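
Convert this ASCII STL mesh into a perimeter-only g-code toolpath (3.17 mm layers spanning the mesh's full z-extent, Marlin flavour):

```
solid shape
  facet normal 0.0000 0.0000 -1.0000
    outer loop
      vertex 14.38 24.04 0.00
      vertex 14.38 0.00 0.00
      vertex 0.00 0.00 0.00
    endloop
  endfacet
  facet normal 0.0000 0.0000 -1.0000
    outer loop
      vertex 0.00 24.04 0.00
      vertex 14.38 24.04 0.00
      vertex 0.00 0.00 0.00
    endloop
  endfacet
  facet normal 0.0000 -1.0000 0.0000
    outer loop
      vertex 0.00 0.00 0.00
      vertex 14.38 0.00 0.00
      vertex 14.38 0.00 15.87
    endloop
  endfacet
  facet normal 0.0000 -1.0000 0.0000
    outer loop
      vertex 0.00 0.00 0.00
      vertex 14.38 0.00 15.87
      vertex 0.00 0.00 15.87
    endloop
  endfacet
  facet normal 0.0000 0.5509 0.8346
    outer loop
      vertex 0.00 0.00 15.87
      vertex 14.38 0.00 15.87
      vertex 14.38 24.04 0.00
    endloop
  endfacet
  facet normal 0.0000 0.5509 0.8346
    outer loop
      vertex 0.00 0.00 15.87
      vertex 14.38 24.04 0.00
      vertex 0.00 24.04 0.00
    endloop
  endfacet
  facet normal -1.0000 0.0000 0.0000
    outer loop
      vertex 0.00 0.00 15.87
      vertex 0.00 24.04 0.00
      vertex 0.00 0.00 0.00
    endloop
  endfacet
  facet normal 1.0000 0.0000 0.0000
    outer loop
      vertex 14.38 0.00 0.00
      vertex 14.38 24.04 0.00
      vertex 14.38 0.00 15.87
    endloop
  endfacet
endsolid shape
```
; perimeter-only toolpath
G21 ; units = mm
G90 ; absolute positioning
G28 ; home
; layer 1
G0 Z3.17
G0 X0.00 Y0.00
G1 X14.38 Y0.00
G1 X14.38 Y19.23
G1 X0.00 Y19.23
G1 X0.00 Y0.00
; layer 2
G0 Z6.35
G0 X0.00 Y0.00
G1 X14.38 Y0.00
G1 X14.38 Y14.42
G1 X0.00 Y14.42
G1 X0.00 Y0.00
; layer 3
G0 Z9.52
G0 X0.00 Y0.00
G1 X14.38 Y0.00
G1 X14.38 Y9.62
G1 X0.00 Y9.62
G1 X0.00 Y0.00
; layer 4
G0 Z12.70
G0 X0.00 Y0.00
G1 X14.38 Y0.00
G1 X14.38 Y4.81
G1 X0.00 Y4.81
G1 X0.00 Y0.00
M2 ; end

The solid is a wedge (ramp): 14.4 × 24 mm base, rising to 15.9 mm along the y=0 edge and sloping linearly to z=0 at y=24. Slicing at Δz = 3.17 mm — 5 equal slices spanning the solid's height, so layer i sits at z = i·h/5 — gives 4 non-empty perimeters. Each is a 4-segment closed polygon; G0 lifts to the layer z and rapids to the start vertex, then G1 traces the edges. The cross-section shrinks linearly with z (the slice at the apex is degenerate and omitted).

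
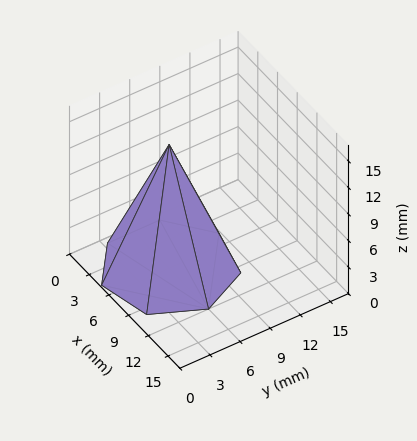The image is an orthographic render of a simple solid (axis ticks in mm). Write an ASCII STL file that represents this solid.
Reading the render: the shape is a regular 7-sided pyramid, base circumscribed radius ≈ 6 mm, apex at z ≈ 14 mm (dimensions read to the nearest mm from the axis ticks). For the STL, each face is triangulated and given an outward normal.

solid part
  facet normal 0.0000 0.0000 -1.0000
    outer loop
      vertex 4.66 11.85 0.00
      vertex 9.74 10.69 0.00
      vertex 12.00 6.00 0.00
    endloop
  endfacet
  facet normal 0.0000 0.0000 -1.0000
    outer loop
      vertex 0.59 8.60 0.00
      vertex 4.66 11.85 0.00
      vertex 12.00 6.00 0.00
    endloop
  endfacet
  facet normal 0.0000 0.0000 -1.0000
    outer loop
      vertex 0.59 3.40 0.00
      vertex 0.59 8.60 0.00
      vertex 12.00 6.00 0.00
    endloop
  endfacet
  facet normal 0.0000 0.0000 -1.0000
    outer loop
      vertex 4.66 0.15 0.00
      vertex 0.59 3.40 0.00
      vertex 12.00 6.00 0.00
    endloop
  endfacet
  facet normal 0.0000 0.0000 -1.0000
    outer loop
      vertex 9.74 1.31 0.00
      vertex 4.66 0.15 0.00
      vertex 12.00 6.00 0.00
    endloop
  endfacet
  facet normal 0.8404 0.4050 0.3602
    outer loop
      vertex 12.00 6.00 0.00
      vertex 9.74 10.69 0.00
      vertex 6.00 6.00 14.00
    endloop
  endfacet
  facet normal 0.2077 0.9095 0.3602
    outer loop
      vertex 9.74 10.69 0.00
      vertex 4.66 11.85 0.00
      vertex 6.00 6.00 14.00
    endloop
  endfacet
  facet normal -0.5821 0.7289 0.3603
    outer loop
      vertex 4.66 11.85 0.00
      vertex 0.59 8.60 0.00
      vertex 6.00 6.00 14.00
    endloop
  endfacet
  facet normal -0.9328 0.0000 0.3605
    outer loop
      vertex 0.59 8.60 0.00
      vertex 0.59 3.40 0.00
      vertex 6.00 6.00 14.00
    endloop
  endfacet
  facet normal -0.5821 -0.7289 0.3603
    outer loop
      vertex 0.59 3.40 0.00
      vertex 4.66 0.15 0.00
      vertex 6.00 6.00 14.00
    endloop
  endfacet
  facet normal 0.2077 -0.9095 0.3602
    outer loop
      vertex 4.66 0.15 0.00
      vertex 9.74 1.31 0.00
      vertex 6.00 6.00 14.00
    endloop
  endfacet
  facet normal 0.8404 -0.4050 0.3602
    outer loop
      vertex 9.74 1.31 0.00
      vertex 12.00 6.00 0.00
      vertex 6.00 6.00 14.00
    endloop
  endfacet
endsolid part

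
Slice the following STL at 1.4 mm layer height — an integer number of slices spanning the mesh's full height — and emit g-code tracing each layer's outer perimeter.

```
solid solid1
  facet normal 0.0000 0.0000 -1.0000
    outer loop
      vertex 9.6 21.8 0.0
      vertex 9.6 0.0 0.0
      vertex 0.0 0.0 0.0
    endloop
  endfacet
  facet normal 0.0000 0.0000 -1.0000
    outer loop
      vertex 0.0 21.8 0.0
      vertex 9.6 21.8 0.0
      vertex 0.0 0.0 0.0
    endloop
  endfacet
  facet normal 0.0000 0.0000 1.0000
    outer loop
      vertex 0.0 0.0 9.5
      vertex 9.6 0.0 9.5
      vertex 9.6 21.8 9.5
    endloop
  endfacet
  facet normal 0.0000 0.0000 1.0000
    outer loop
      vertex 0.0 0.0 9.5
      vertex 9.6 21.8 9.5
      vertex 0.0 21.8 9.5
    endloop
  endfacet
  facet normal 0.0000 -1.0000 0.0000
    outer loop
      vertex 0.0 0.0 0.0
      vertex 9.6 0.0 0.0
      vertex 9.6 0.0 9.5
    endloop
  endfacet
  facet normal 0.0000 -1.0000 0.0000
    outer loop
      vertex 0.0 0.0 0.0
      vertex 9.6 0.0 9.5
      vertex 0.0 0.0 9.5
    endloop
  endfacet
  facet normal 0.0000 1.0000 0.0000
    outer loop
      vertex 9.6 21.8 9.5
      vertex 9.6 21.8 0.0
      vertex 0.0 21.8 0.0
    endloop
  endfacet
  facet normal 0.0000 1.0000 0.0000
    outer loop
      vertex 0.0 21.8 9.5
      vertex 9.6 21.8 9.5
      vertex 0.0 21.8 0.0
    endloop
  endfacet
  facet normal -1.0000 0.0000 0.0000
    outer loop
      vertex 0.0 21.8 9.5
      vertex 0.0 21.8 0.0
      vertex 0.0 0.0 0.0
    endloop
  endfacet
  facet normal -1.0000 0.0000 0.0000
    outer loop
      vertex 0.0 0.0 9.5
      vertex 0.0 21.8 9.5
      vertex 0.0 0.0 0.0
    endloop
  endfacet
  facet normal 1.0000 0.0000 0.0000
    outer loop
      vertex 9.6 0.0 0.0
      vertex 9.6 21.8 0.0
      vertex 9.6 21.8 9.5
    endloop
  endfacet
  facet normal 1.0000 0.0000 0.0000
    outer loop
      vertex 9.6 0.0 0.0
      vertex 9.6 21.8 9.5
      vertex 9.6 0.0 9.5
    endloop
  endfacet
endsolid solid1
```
; perimeter-only toolpath
G21 ; units = mm
G90 ; absolute positioning
G28 ; home
; layer 1
G0 Z1.4
G0 X0.0 Y0.0
G1 X9.6 Y0.0
G1 X9.6 Y21.8
G1 X0.0 Y21.8
G1 X0.0 Y0.0
; layer 2
G0 Z2.7
G0 X0.0 Y0.0
G1 X9.6 Y0.0
G1 X9.6 Y21.8
G1 X0.0 Y21.8
G1 X0.0 Y0.0
; layer 3
G0 Z4.1
G0 X0.0 Y0.0
G1 X9.6 Y0.0
G1 X9.6 Y21.8
G1 X0.0 Y21.8
G1 X0.0 Y0.0
; layer 4
G0 Z5.4
G0 X0.0 Y0.0
G1 X9.6 Y0.0
G1 X9.6 Y21.8
G1 X0.0 Y21.8
G1 X0.0 Y0.0
; layer 5
G0 Z6.8
G0 X0.0 Y0.0
G1 X9.6 Y0.0
G1 X9.6 Y21.8
G1 X0.0 Y21.8
G1 X0.0 Y0.0
; layer 6
G0 Z8.1
G0 X0.0 Y0.0
G1 X9.6 Y0.0
G1 X9.6 Y21.8
G1 X0.0 Y21.8
G1 X0.0 Y0.0
; layer 7
G0 Z9.5
G0 X0.0 Y0.0
G1 X9.6 Y0.0
G1 X9.6 Y21.8
G1 X0.0 Y21.8
G1 X0.0 Y0.0
M2 ; end

The solid is a rectangular box, roughly 9.6 × 21.8 mm footprint and 9.5 mm tall. Slicing at Δz = 1.4 mm — 7 equal slices spanning the solid's height, so layer i sits at z = i·h/7 — gives 7 non-empty perimeters. Each is a 4-segment closed polygon; G0 lifts to the layer z and rapids to the start vertex, then G1 traces the edges.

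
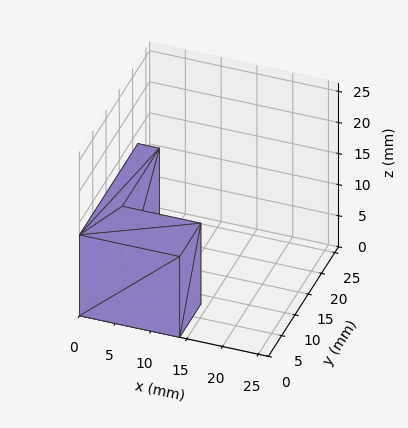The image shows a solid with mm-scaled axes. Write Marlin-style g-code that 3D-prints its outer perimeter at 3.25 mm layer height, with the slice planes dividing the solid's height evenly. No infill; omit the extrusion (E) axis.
Reading the render: the shape is an L-shaped prism: outer 14 × 22 mm, arm thicknesses ≈ 8 mm (horizontal) and 3 mm (vertical), extruded 13 mm in z (dimensions read to the nearest mm from the axis ticks). For the g-code, the solid's height is divided into equal slices at the stated Δz and each level perimeter traced with G1 moves after a G0 lift.

; perimeter-only toolpath
G21 ; units = mm
G90 ; absolute positioning
G28 ; home
; layer 1
G0 Z3.25
G0 X0.00 Y0.00
G1 X14.00 Y0.00
G1 X14.00 Y8.00
G1 X3.00 Y8.00
G1 X3.00 Y22.00
G1 X0.00 Y22.00
G1 X0.00 Y0.00
; layer 2
G0 Z6.50
G0 X0.00 Y0.00
G1 X14.00 Y0.00
G1 X14.00 Y8.00
G1 X3.00 Y8.00
G1 X3.00 Y22.00
G1 X0.00 Y22.00
G1 X0.00 Y0.00
; layer 3
G0 Z9.75
G0 X0.00 Y0.00
G1 X14.00 Y0.00
G1 X14.00 Y8.00
G1 X3.00 Y8.00
G1 X3.00 Y22.00
G1 X0.00 Y22.00
G1 X0.00 Y0.00
; layer 4
G0 Z13.00
G0 X0.00 Y0.00
G1 X14.00 Y0.00
G1 X14.00 Y8.00
G1 X3.00 Y8.00
G1 X3.00 Y22.00
G1 X0.00 Y22.00
G1 X0.00 Y0.00
M2 ; end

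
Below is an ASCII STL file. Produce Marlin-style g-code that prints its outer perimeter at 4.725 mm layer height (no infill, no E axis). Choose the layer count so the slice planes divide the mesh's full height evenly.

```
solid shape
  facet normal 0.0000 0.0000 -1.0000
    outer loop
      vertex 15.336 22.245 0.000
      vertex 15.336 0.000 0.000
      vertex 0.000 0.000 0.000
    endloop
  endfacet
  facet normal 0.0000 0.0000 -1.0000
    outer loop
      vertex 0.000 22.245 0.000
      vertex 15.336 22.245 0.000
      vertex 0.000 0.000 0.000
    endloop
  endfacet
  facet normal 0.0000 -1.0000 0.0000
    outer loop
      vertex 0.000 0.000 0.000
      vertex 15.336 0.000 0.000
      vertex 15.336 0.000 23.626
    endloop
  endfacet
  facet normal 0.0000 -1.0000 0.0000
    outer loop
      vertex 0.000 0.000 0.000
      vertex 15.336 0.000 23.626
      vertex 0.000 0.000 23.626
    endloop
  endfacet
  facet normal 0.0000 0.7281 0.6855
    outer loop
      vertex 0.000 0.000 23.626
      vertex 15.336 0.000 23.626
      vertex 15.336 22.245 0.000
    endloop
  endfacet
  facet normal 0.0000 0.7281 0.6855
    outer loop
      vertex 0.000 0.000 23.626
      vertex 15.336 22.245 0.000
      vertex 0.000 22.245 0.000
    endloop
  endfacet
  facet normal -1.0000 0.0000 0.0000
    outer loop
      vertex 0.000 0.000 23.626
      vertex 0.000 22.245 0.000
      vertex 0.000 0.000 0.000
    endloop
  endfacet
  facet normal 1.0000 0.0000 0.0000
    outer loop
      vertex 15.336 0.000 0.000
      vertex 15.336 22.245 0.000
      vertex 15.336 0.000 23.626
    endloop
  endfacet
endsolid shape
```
; perimeter-only toolpath
G21 ; units = mm
G90 ; absolute positioning
G28 ; home
; layer 1
G0 Z4.725
G0 X0.000 Y0.000
G1 X15.336 Y0.000
G1 X15.336 Y17.796
G1 X0.000 Y17.796
G1 X0.000 Y0.000
; layer 2
G0 Z9.450
G0 X0.000 Y0.000
G1 X15.336 Y0.000
G1 X15.336 Y13.347
G1 X0.000 Y13.347
G1 X0.000 Y0.000
; layer 3
G0 Z14.176
G0 X0.000 Y0.000
G1 X15.336 Y0.000
G1 X15.336 Y8.898
G1 X0.000 Y8.898
G1 X0.000 Y0.000
; layer 4
G0 Z18.901
G0 X0.000 Y0.000
G1 X15.336 Y0.000
G1 X15.336 Y4.449
G1 X0.000 Y4.449
G1 X0.000 Y0.000
M2 ; end

The solid is a wedge (ramp): 15.3 × 22.2 mm base, rising to 23.6 mm along the y=0 edge and sloping linearly to z=0 at y=22.2. Slicing at Δz = 4.725 mm — 5 equal slices spanning the solid's height, so layer i sits at z = i·h/5 — gives 4 non-empty perimeters. Each is a 4-segment closed polygon; G0 lifts to the layer z and rapids to the start vertex, then G1 traces the edges. The cross-section shrinks linearly with z (the slice at the apex is degenerate and omitted).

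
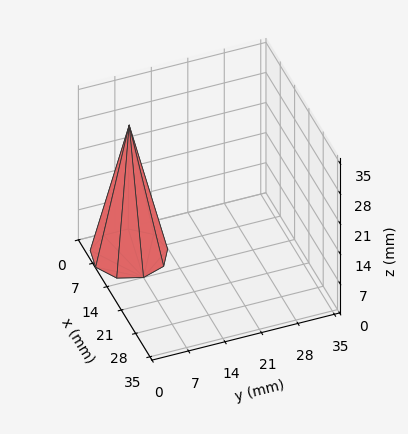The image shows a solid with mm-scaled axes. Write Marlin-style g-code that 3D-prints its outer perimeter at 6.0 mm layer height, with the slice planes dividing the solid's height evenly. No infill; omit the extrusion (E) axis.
Reading the render: the shape is a regular 9-sided pyramid, base circumscribed radius ≈ 7 mm, apex at z ≈ 30 mm (dimensions read to the nearest mm from the axis ticks). For the g-code, the solid's height is divided into equal slices at the stated Δz and each level perimeter traced with G1 moves after a G0 lift.

; perimeter-only toolpath
G21 ; units = mm
G90 ; absolute positioning
G28 ; home
; layer 1
G0 Z6.0
G0 X12.6 Y7.0
G1 X11.3 Y10.6
G1 X8.0 Y12.5
G1 X4.2 Y11.9
G1 X1.7 Y8.9
G1 X1.7 Y5.1
G1 X4.2 Y2.1
G1 X8.0 Y1.5
G1 X11.3 Y3.4
G1 X12.6 Y7.0
; layer 2
G0 Z12.0
G0 X11.2 Y7.0
G1 X10.2 Y9.7
G1 X7.7 Y11.1
G1 X4.9 Y10.7
G1 X3.0 Y8.4
G1 X3.0 Y5.6
G1 X4.9 Y3.3
G1 X7.7 Y2.9
G1 X10.2 Y4.3
G1 X11.2 Y7.0
; layer 3
G0 Z18.0
G0 X9.8 Y7.0
G1 X9.2 Y8.8
G1 X7.5 Y9.8
G1 X5.6 Y9.4
G1 X4.4 Y8.0
G1 X4.4 Y6.0
G1 X5.6 Y4.6
G1 X7.5 Y4.2
G1 X9.2 Y5.2
G1 X9.8 Y7.0
; layer 4
G0 Z24.0
G0 X8.4 Y7.0
G1 X8.1 Y7.9
G1 X7.2 Y8.4
G1 X6.3 Y8.2
G1 X5.7 Y7.5
G1 X5.7 Y6.5
G1 X6.3 Y5.8
G1 X7.2 Y5.6
G1 X8.1 Y6.1
G1 X8.4 Y7.0
M2 ; end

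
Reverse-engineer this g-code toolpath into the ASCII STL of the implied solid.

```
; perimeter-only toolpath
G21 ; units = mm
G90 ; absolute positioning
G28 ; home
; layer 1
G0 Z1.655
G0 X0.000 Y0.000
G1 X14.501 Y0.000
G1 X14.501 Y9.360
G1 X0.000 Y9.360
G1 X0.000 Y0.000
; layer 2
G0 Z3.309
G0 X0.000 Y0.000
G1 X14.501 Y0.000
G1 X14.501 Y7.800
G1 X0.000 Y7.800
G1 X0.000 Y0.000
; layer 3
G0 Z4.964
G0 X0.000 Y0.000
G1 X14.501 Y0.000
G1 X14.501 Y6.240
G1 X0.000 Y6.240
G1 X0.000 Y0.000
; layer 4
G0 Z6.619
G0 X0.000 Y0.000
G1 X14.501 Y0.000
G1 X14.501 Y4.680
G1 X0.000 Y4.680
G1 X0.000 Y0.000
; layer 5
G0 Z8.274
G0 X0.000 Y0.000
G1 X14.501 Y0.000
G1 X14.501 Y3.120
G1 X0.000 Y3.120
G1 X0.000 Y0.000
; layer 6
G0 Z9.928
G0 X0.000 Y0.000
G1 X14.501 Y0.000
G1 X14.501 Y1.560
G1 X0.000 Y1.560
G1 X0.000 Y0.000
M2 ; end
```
solid part
  facet normal 0.0000 0.0000 -1.0000
    outer loop
      vertex 14.501 10.920 0.000
      vertex 14.501 0.000 0.000
      vertex 0.000 0.000 0.000
    endloop
  endfacet
  facet normal 0.0000 0.0000 -1.0000
    outer loop
      vertex 0.000 10.920 0.000
      vertex 14.501 10.920 0.000
      vertex 0.000 0.000 0.000
    endloop
  endfacet
  facet normal 0.0000 -1.0000 0.0000
    outer loop
      vertex 0.000 0.000 0.000
      vertex 14.501 0.000 0.000
      vertex 14.501 0.000 11.583
    endloop
  endfacet
  facet normal 0.0000 -1.0000 0.0000
    outer loop
      vertex 0.000 0.000 0.000
      vertex 14.501 0.000 11.583
      vertex 0.000 0.000 11.583
    endloop
  endfacet
  facet normal 0.0000 0.7276 0.6860
    outer loop
      vertex 0.000 0.000 11.583
      vertex 14.501 0.000 11.583
      vertex 14.501 10.920 0.000
    endloop
  endfacet
  facet normal 0.0000 0.7276 0.6860
    outer loop
      vertex 0.000 0.000 11.583
      vertex 14.501 10.920 0.000
      vertex 0.000 10.920 0.000
    endloop
  endfacet
  facet normal -1.0000 0.0000 0.0000
    outer loop
      vertex 0.000 0.000 11.583
      vertex 0.000 10.920 0.000
      vertex 0.000 0.000 0.000
    endloop
  endfacet
  facet normal 1.0000 0.0000 0.0000
    outer loop
      vertex 14.501 0.000 0.000
      vertex 14.501 10.920 0.000
      vertex 14.501 0.000 11.583
    endloop
  endfacet
endsolid part

The G0 Z moves step by Δz≈1.655 mm. The G1 loops shrink linearly with z, so the solid tapers from its base footprint up to z≈11.6. Closing with a flat bottom cap and the tapered top and triangulating gives 8 facets — a wedge (ramp): 14.5 × 10.9 mm base, rising to 11.6 mm along the y=0 edge and sloping linearly to z=0 at y=10.9.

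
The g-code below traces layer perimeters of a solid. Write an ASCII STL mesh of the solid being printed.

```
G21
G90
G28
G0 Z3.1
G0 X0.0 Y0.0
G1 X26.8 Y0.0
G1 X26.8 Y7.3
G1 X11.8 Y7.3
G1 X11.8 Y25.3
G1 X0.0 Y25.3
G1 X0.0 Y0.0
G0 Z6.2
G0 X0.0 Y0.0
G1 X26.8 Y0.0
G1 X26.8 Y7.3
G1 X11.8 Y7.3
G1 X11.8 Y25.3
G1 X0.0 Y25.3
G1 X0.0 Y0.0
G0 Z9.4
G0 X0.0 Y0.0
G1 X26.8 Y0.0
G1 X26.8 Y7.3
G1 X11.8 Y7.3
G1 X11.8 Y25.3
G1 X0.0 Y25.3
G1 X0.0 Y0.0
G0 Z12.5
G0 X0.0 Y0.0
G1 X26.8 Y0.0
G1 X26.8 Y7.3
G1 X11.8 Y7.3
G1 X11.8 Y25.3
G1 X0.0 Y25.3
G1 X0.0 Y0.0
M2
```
solid part
  facet normal 0.0000 0.0000 -1.0000
    outer loop
      vertex 26.8 7.3 0.0
      vertex 26.8 0.0 0.0
      vertex 0.0 0.0 0.0
    endloop
  endfacet
  facet normal 0.0000 0.0000 -1.0000
    outer loop
      vertex 11.8 7.3 0.0
      vertex 26.8 7.3 0.0
      vertex 0.0 0.0 0.0
    endloop
  endfacet
  facet normal 0.0000 0.0000 -1.0000
    outer loop
      vertex 11.8 25.3 0.0
      vertex 11.8 7.3 0.0
      vertex 0.0 0.0 0.0
    endloop
  endfacet
  facet normal 0.0000 0.0000 -1.0000
    outer loop
      vertex 0.0 25.3 0.0
      vertex 11.8 25.3 0.0
      vertex 0.0 0.0 0.0
    endloop
  endfacet
  facet normal 0.0000 0.0000 1.0000
    outer loop
      vertex 0.0 0.0 12.5
      vertex 26.8 0.0 12.5
      vertex 26.8 7.3 12.5
    endloop
  endfacet
  facet normal 0.0000 0.0000 1.0000
    outer loop
      vertex 0.0 0.0 12.5
      vertex 26.8 7.3 12.5
      vertex 11.8 7.3 12.5
    endloop
  endfacet
  facet normal 0.0000 0.0000 1.0000
    outer loop
      vertex 0.0 0.0 12.5
      vertex 11.8 7.3 12.5
      vertex 11.8 25.3 12.5
    endloop
  endfacet
  facet normal 0.0000 0.0000 1.0000
    outer loop
      vertex 0.0 0.0 12.5
      vertex 11.8 25.3 12.5
      vertex 0.0 25.3 12.5
    endloop
  endfacet
  facet normal 0.0000 -1.0000 0.0000
    outer loop
      vertex 0.0 0.0 0.0
      vertex 26.8 0.0 0.0
      vertex 26.8 0.0 12.5
    endloop
  endfacet
  facet normal 0.0000 -1.0000 0.0000
    outer loop
      vertex 0.0 0.0 0.0
      vertex 26.8 0.0 12.5
      vertex 0.0 0.0 12.5
    endloop
  endfacet
  facet normal 1.0000 0.0000 0.0000
    outer loop
      vertex 26.8 0.0 0.0
      vertex 26.8 7.3 0.0
      vertex 26.8 7.3 12.5
    endloop
  endfacet
  facet normal 1.0000 0.0000 0.0000
    outer loop
      vertex 26.8 0.0 0.0
      vertex 26.8 7.3 12.5
      vertex 26.8 0.0 12.5
    endloop
  endfacet
  facet normal 0.0000 1.0000 0.0000
    outer loop
      vertex 26.8 7.3 0.0
      vertex 11.8 7.3 0.0
      vertex 11.8 7.3 12.5
    endloop
  endfacet
  facet normal 0.0000 1.0000 0.0000
    outer loop
      vertex 26.8 7.3 0.0
      vertex 11.8 7.3 12.5
      vertex 26.8 7.3 12.5
    endloop
  endfacet
  facet normal 1.0000 0.0000 0.0000
    outer loop
      vertex 11.8 7.3 0.0
      vertex 11.8 25.3 0.0
      vertex 11.8 25.3 12.5
    endloop
  endfacet
  facet normal 1.0000 0.0000 0.0000
    outer loop
      vertex 11.8 7.3 0.0
      vertex 11.8 25.3 12.5
      vertex 11.8 7.3 12.5
    endloop
  endfacet
  facet normal 0.0000 1.0000 0.0000
    outer loop
      vertex 11.8 25.3 0.0
      vertex 0.0 25.3 0.0
      vertex 0.0 25.3 12.5
    endloop
  endfacet
  facet normal 0.0000 1.0000 0.0000
    outer loop
      vertex 11.8 25.3 0.0
      vertex 0.0 25.3 12.5
      vertex 11.8 25.3 12.5
    endloop
  endfacet
  facet normal -1.0000 0.0000 0.0000
    outer loop
      vertex 0.0 25.3 0.0
      vertex 0.0 0.0 0.0
      vertex 0.0 0.0 12.5
    endloop
  endfacet
  facet normal -1.0000 0.0000 0.0000
    outer loop
      vertex 0.0 25.3 0.0
      vertex 0.0 0.0 12.5
      vertex 0.0 25.3 12.5
    endloop
  endfacet
endsolid part

The G0 Z moves step by Δz≈3.1 mm. Every layer's G1 loop is the same polygon, so the solid is a straight extrusion of it from z=0 to z≈12.5. Closing with flat bottom and top caps and triangulating gives 20 facets — an L-shaped prism: outer 26.8 × 25.3 mm, arm thicknesses ≈ 7.3 mm (horizontal) and 11.8 mm (vertical), extruded 12.5 mm in z.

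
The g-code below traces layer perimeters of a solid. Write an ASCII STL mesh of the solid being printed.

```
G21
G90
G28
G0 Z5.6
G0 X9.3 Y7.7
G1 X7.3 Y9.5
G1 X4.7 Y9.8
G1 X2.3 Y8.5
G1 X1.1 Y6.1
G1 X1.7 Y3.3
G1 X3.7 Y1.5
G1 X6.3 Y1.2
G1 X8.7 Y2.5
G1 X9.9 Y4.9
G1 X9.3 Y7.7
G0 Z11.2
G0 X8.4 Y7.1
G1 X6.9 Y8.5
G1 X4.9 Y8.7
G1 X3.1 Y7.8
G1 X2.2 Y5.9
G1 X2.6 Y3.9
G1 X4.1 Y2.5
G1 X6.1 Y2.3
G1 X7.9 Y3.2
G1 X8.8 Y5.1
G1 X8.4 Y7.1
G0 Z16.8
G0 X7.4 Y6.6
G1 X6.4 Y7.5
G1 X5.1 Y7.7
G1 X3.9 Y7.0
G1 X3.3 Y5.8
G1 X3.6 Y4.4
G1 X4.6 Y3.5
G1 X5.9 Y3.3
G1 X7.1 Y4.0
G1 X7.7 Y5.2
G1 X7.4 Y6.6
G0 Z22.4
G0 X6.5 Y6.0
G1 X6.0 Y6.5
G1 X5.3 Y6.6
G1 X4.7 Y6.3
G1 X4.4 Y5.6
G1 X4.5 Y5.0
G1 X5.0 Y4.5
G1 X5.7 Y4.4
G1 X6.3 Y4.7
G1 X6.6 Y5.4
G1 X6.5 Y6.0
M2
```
solid part
  facet normal 0.0000 0.0000 -1.0000
    outer loop
      vertex 4.5 10.9 0.0
      vertex 7.8 10.5 0.0
      vertex 10.3 8.2 0.0
    endloop
  endfacet
  facet normal 0.0000 0.0000 -1.0000
    outer loop
      vertex 1.5 9.3 0.0
      vertex 4.5 10.9 0.0
      vertex 10.3 8.2 0.0
    endloop
  endfacet
  facet normal 0.0000 0.0000 -1.0000
    outer loop
      vertex 0.0 6.2 0.0
      vertex 1.5 9.3 0.0
      vertex 10.3 8.2 0.0
    endloop
  endfacet
  facet normal 0.0000 0.0000 -1.0000
    outer loop
      vertex 0.7 2.8 0.0
      vertex 0.0 6.2 0.0
      vertex 10.3 8.2 0.0
    endloop
  endfacet
  facet normal 0.0000 0.0000 -1.0000
    outer loop
      vertex 3.2 0.5 0.0
      vertex 0.7 2.8 0.0
      vertex 10.3 8.2 0.0
    endloop
  endfacet
  facet normal 0.0000 0.0000 -1.0000
    outer loop
      vertex 6.5 0.1 0.0
      vertex 3.2 0.5 0.0
      vertex 10.3 8.2 0.0
    endloop
  endfacet
  facet normal 0.0000 0.0000 -1.0000
    outer loop
      vertex 9.5 1.7 0.0
      vertex 6.5 0.1 0.0
      vertex 10.3 8.2 0.0
    endloop
  endfacet
  facet normal 0.0000 0.0000 -1.0000
    outer loop
      vertex 11.0 4.8 0.0
      vertex 9.5 1.7 0.0
      vertex 10.3 8.2 0.0
    endloop
  endfacet
  facet normal 0.6655 0.7234 0.1838
    outer loop
      vertex 10.3 8.2 0.0
      vertex 7.8 10.5 0.0
      vertex 5.5 5.5 28.0
    endloop
  endfacet
  facet normal 0.1183 0.9758 0.1840
    outer loop
      vertex 7.8 10.5 0.0
      vertex 4.5 10.9 0.0
      vertex 5.5 5.5 28.0
    endloop
  endfacet
  facet normal -0.4626 0.8673 0.1838
    outer loop
      vertex 4.5 10.9 0.0
      vertex 1.5 9.3 0.0
      vertex 5.5 5.5 28.0
    endloop
  endfacet
  facet normal -0.8847 0.4281 0.1845
    outer loop
      vertex 1.5 9.3 0.0
      vertex 0.0 6.2 0.0
      vertex 5.5 5.5 28.0
    endloop
  endfacet
  facet normal -0.9627 -0.1982 0.1841
    outer loop
      vertex 0.0 6.2 0.0
      vertex 0.7 2.8 0.0
      vertex 5.5 5.5 28.0
    endloop
  endfacet
  facet normal -0.6655 -0.7234 0.1838
    outer loop
      vertex 0.7 2.8 0.0
      vertex 3.2 0.5 0.0
      vertex 5.5 5.5 28.0
    endloop
  endfacet
  facet normal -0.1183 -0.9758 0.1840
    outer loop
      vertex 3.2 0.5 0.0
      vertex 6.5 0.1 0.0
      vertex 5.5 5.5 28.0
    endloop
  endfacet
  facet normal 0.4626 -0.8673 0.1838
    outer loop
      vertex 6.5 0.1 0.0
      vertex 9.5 1.7 0.0
      vertex 5.5 5.5 28.0
    endloop
  endfacet
  facet normal 0.8847 -0.4281 0.1845
    outer loop
      vertex 9.5 1.7 0.0
      vertex 11.0 4.8 0.0
      vertex 5.5 5.5 28.0
    endloop
  endfacet
  facet normal 0.9627 0.1982 0.1841
    outer loop
      vertex 11.0 4.8 0.0
      vertex 10.3 8.2 0.0
      vertex 5.5 5.5 28.0
    endloop
  endfacet
endsolid part

The G0 Z moves step by Δz≈5.6 mm. The G1 loops shrink linearly with z, so the solid tapers from its base footprint up to z≈28. Closing with a flat bottom cap and the tapered top and triangulating gives 18 facets — a regular 10-sided pyramid, base circumscribed radius ≈ 5.5 mm, apex at z ≈ 28 mm.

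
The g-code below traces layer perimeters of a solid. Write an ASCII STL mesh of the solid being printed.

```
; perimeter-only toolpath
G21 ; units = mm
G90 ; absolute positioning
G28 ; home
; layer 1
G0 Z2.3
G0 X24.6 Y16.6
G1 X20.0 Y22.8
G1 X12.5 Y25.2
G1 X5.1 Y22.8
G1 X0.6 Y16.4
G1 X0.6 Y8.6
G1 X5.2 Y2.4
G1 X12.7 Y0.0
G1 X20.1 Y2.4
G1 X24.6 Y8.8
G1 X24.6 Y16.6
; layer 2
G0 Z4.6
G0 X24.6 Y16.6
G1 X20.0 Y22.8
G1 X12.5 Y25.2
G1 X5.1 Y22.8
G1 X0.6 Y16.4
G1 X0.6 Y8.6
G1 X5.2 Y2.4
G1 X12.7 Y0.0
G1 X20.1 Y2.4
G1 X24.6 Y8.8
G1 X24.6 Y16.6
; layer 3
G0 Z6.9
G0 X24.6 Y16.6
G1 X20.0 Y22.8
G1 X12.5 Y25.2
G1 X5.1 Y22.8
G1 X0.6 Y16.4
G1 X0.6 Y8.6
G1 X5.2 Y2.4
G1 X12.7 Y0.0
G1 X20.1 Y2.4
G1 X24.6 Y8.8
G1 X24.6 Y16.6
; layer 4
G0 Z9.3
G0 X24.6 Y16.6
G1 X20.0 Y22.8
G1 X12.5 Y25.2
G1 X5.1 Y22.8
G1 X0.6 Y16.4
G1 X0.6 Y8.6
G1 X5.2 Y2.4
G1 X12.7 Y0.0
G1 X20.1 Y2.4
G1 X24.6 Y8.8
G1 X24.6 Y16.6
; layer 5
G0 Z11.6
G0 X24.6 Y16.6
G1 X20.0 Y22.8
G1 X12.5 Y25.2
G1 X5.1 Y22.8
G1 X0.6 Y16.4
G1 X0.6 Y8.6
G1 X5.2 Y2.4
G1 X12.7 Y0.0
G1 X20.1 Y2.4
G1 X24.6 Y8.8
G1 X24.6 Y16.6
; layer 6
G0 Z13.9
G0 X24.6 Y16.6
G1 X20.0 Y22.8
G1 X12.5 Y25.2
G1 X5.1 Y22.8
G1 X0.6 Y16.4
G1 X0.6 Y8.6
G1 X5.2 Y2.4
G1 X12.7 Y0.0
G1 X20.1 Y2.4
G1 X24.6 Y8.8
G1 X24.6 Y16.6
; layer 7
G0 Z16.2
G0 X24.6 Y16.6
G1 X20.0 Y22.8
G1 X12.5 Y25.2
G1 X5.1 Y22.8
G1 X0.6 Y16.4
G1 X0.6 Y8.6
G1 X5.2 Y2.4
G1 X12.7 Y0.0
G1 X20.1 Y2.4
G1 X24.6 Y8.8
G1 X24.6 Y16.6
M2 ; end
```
solid part
  facet normal 0.0000 0.0000 -1.0000
    outer loop
      vertex 12.5 25.2 0.0
      vertex 20.0 22.8 0.0
      vertex 24.6 16.6 0.0
    endloop
  endfacet
  facet normal 0.0000 0.0000 -1.0000
    outer loop
      vertex 5.1 22.8 0.0
      vertex 12.5 25.2 0.0
      vertex 24.6 16.6 0.0
    endloop
  endfacet
  facet normal 0.0000 0.0000 -1.0000
    outer loop
      vertex 0.6 16.4 0.0
      vertex 5.1 22.8 0.0
      vertex 24.6 16.6 0.0
    endloop
  endfacet
  facet normal 0.0000 0.0000 -1.0000
    outer loop
      vertex 0.6 8.6 0.0
      vertex 0.6 16.4 0.0
      vertex 24.6 16.6 0.0
    endloop
  endfacet
  facet normal 0.0000 0.0000 -1.0000
    outer loop
      vertex 5.2 2.4 0.0
      vertex 0.6 8.6 0.0
      vertex 24.6 16.6 0.0
    endloop
  endfacet
  facet normal 0.0000 0.0000 -1.0000
    outer loop
      vertex 12.7 0.0 0.0
      vertex 5.2 2.4 0.0
      vertex 24.6 16.6 0.0
    endloop
  endfacet
  facet normal 0.0000 0.0000 -1.0000
    outer loop
      vertex 20.1 2.4 0.0
      vertex 12.7 0.0 0.0
      vertex 24.6 16.6 0.0
    endloop
  endfacet
  facet normal 0.0000 0.0000 -1.0000
    outer loop
      vertex 24.6 8.8 0.0
      vertex 20.1 2.4 0.0
      vertex 24.6 16.6 0.0
    endloop
  endfacet
  facet normal 0.0000 0.0000 1.0000
    outer loop
      vertex 24.6 16.6 16.2
      vertex 20.0 22.8 16.2
      vertex 12.5 25.2 16.2
    endloop
  endfacet
  facet normal 0.0000 0.0000 1.0000
    outer loop
      vertex 24.6 16.6 16.2
      vertex 12.5 25.2 16.2
      vertex 5.1 22.8 16.2
    endloop
  endfacet
  facet normal 0.0000 0.0000 1.0000
    outer loop
      vertex 24.6 16.6 16.2
      vertex 5.1 22.8 16.2
      vertex 0.6 16.4 16.2
    endloop
  endfacet
  facet normal 0.0000 0.0000 1.0000
    outer loop
      vertex 24.6 16.6 16.2
      vertex 0.6 16.4 16.2
      vertex 0.6 8.6 16.2
    endloop
  endfacet
  facet normal 0.0000 0.0000 1.0000
    outer loop
      vertex 24.6 16.6 16.2
      vertex 0.6 8.6 16.2
      vertex 5.2 2.4 16.2
    endloop
  endfacet
  facet normal 0.0000 0.0000 1.0000
    outer loop
      vertex 24.6 16.6 16.2
      vertex 5.2 2.4 16.2
      vertex 12.7 0.0 16.2
    endloop
  endfacet
  facet normal 0.0000 0.0000 1.0000
    outer loop
      vertex 24.6 16.6 16.2
      vertex 12.7 0.0 16.2
      vertex 20.1 2.4 16.2
    endloop
  endfacet
  facet normal 0.0000 0.0000 1.0000
    outer loop
      vertex 24.6 16.6 16.2
      vertex 20.1 2.4 16.2
      vertex 24.6 8.8 16.2
    endloop
  endfacet
  facet normal 0.8031 0.5958 0.0000
    outer loop
      vertex 24.6 16.6 0.0
      vertex 20.0 22.8 0.0
      vertex 20.0 22.8 16.2
    endloop
  endfacet
  facet normal 0.8031 0.5958 0.0000
    outer loop
      vertex 24.6 16.6 0.0
      vertex 20.0 22.8 16.2
      vertex 24.6 16.6 16.2
    endloop
  endfacet
  facet normal 0.3048 0.9524 0.0000
    outer loop
      vertex 20.0 22.8 0.0
      vertex 12.5 25.2 0.0
      vertex 12.5 25.2 16.2
    endloop
  endfacet
  facet normal 0.3048 0.9524 0.0000
    outer loop
      vertex 20.0 22.8 0.0
      vertex 12.5 25.2 16.2
      vertex 20.0 22.8 16.2
    endloop
  endfacet
  facet normal -0.3085 0.9512 0.0000
    outer loop
      vertex 12.5 25.2 0.0
      vertex 5.1 22.8 0.0
      vertex 5.1 22.8 16.2
    endloop
  endfacet
  facet normal -0.3085 0.9512 0.0000
    outer loop
      vertex 12.5 25.2 0.0
      vertex 5.1 22.8 16.2
      vertex 12.5 25.2 16.2
    endloop
  endfacet
  facet normal -0.8180 0.5752 0.0000
    outer loop
      vertex 5.1 22.8 0.0
      vertex 0.6 16.4 0.0
      vertex 0.6 16.4 16.2
    endloop
  endfacet
  facet normal -0.8180 0.5752 0.0000
    outer loop
      vertex 5.1 22.8 0.0
      vertex 0.6 16.4 16.2
      vertex 5.1 22.8 16.2
    endloop
  endfacet
  facet normal -1.0000 0.0000 0.0000
    outer loop
      vertex 0.6 16.4 0.0
      vertex 0.6 8.6 0.0
      vertex 0.6 8.6 16.2
    endloop
  endfacet
  facet normal -1.0000 0.0000 0.0000
    outer loop
      vertex 0.6 16.4 0.0
      vertex 0.6 8.6 16.2
      vertex 0.6 16.4 16.2
    endloop
  endfacet
  facet normal -0.8031 -0.5958 0.0000
    outer loop
      vertex 0.6 8.6 0.0
      vertex 5.2 2.4 0.0
      vertex 5.2 2.4 16.2
    endloop
  endfacet
  facet normal -0.8031 -0.5958 0.0000
    outer loop
      vertex 0.6 8.6 0.0
      vertex 5.2 2.4 16.2
      vertex 0.6 8.6 16.2
    endloop
  endfacet
  facet normal -0.3048 -0.9524 0.0000
    outer loop
      vertex 5.2 2.4 0.0
      vertex 12.7 0.0 0.0
      vertex 12.7 0.0 16.2
    endloop
  endfacet
  facet normal -0.3048 -0.9524 0.0000
    outer loop
      vertex 5.2 2.4 0.0
      vertex 12.7 0.0 16.2
      vertex 5.2 2.4 16.2
    endloop
  endfacet
  facet normal 0.3085 -0.9512 0.0000
    outer loop
      vertex 12.7 0.0 0.0
      vertex 20.1 2.4 0.0
      vertex 20.1 2.4 16.2
    endloop
  endfacet
  facet normal 0.3085 -0.9512 0.0000
    outer loop
      vertex 12.7 0.0 0.0
      vertex 20.1 2.4 16.2
      vertex 12.7 0.0 16.2
    endloop
  endfacet
  facet normal 0.8180 -0.5752 0.0000
    outer loop
      vertex 20.1 2.4 0.0
      vertex 24.6 8.8 0.0
      vertex 24.6 8.8 16.2
    endloop
  endfacet
  facet normal 0.8180 -0.5752 0.0000
    outer loop
      vertex 20.1 2.4 0.0
      vertex 24.6 8.8 16.2
      vertex 20.1 2.4 16.2
    endloop
  endfacet
  facet normal 1.0000 0.0000 0.0000
    outer loop
      vertex 24.6 8.8 0.0
      vertex 24.6 16.6 0.0
      vertex 24.6 16.6 16.2
    endloop
  endfacet
  facet normal 1.0000 0.0000 0.0000
    outer loop
      vertex 24.6 8.8 0.0
      vertex 24.6 16.6 16.2
      vertex 24.6 8.8 16.2
    endloop
  endfacet
endsolid part

The G0 Z moves step by Δz≈2.3 mm. Every layer's G1 loop is the same polygon, so the solid is a straight extrusion of it from z=0 to z≈16.2. Closing with flat bottom and top caps and triangulating gives 36 facets — a regular 10-sided prism (a cylinder approximated with 10 flat sides), circumscribed radius ≈ 12.6 mm, height ≈ 16.2 mm.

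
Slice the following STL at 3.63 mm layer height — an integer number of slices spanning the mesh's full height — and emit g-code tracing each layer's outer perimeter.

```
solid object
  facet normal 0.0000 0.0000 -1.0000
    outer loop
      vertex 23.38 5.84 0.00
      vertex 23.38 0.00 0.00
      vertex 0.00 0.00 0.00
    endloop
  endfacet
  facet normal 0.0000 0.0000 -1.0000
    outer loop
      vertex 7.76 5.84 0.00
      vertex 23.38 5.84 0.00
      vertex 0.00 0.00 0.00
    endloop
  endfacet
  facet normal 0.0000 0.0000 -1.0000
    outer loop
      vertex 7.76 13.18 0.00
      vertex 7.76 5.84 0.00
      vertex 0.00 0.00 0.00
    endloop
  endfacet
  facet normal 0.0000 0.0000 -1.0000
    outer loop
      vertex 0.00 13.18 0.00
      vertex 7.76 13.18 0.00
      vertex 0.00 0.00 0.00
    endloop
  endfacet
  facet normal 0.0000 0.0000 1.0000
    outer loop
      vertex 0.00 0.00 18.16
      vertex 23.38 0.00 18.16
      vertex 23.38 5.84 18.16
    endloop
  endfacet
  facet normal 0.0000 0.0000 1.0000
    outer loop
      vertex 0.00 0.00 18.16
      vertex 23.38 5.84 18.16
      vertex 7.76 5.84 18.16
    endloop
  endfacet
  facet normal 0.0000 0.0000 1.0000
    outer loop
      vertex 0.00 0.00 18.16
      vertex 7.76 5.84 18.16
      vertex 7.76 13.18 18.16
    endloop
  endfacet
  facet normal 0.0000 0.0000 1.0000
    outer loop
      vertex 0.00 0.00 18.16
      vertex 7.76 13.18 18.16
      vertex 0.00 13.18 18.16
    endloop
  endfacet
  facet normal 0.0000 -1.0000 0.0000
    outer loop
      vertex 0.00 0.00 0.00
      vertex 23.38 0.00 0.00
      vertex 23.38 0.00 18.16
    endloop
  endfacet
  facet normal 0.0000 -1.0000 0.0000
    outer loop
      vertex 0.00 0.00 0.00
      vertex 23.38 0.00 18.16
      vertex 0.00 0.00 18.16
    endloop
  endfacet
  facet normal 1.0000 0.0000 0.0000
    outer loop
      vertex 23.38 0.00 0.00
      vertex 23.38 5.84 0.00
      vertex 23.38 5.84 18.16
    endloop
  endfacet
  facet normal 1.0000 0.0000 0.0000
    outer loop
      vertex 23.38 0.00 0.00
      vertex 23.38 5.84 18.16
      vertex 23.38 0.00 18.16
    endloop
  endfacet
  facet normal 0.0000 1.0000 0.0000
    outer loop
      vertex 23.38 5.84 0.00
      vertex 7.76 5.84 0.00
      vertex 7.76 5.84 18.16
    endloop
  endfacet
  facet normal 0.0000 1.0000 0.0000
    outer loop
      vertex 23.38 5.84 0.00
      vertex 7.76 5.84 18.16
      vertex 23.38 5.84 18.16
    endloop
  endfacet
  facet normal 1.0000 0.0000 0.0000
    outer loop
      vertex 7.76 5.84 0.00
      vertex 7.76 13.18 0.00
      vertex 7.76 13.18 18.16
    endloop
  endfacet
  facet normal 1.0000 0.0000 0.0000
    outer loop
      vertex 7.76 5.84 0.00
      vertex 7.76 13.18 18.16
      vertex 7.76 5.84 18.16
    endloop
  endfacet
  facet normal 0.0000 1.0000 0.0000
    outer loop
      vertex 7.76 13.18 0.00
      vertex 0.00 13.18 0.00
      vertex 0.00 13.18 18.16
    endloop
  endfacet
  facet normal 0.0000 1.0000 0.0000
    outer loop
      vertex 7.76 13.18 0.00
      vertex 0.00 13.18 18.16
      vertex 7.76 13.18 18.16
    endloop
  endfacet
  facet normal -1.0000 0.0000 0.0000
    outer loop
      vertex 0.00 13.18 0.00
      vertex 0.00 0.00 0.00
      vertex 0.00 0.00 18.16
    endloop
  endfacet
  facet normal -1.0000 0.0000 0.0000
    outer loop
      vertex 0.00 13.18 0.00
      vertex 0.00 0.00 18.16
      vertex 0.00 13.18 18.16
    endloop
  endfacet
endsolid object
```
; perimeter-only toolpath
G21 ; units = mm
G90 ; absolute positioning
G28 ; home
; layer 1
G0 Z3.63
G0 X0.00 Y0.00
G1 X23.38 Y0.00
G1 X23.38 Y5.84
G1 X7.76 Y5.84
G1 X7.76 Y13.18
G1 X0.00 Y13.18
G1 X0.00 Y0.00
; layer 2
G0 Z7.26
G0 X0.00 Y0.00
G1 X23.38 Y0.00
G1 X23.38 Y5.84
G1 X7.76 Y5.84
G1 X7.76 Y13.18
G1 X0.00 Y13.18
G1 X0.00 Y0.00
; layer 3
G0 Z10.90
G0 X0.00 Y0.00
G1 X23.38 Y0.00
G1 X23.38 Y5.84
G1 X7.76 Y5.84
G1 X7.76 Y13.18
G1 X0.00 Y13.18
G1 X0.00 Y0.00
; layer 4
G0 Z14.53
G0 X0.00 Y0.00
G1 X23.38 Y0.00
G1 X23.38 Y5.84
G1 X7.76 Y5.84
G1 X7.76 Y13.18
G1 X0.00 Y13.18
G1 X0.00 Y0.00
; layer 5
G0 Z18.16
G0 X0.00 Y0.00
G1 X23.38 Y0.00
G1 X23.38 Y5.84
G1 X7.76 Y5.84
G1 X7.76 Y13.18
G1 X0.00 Y13.18
G1 X0.00 Y0.00
M2 ; end

The solid is an L-shaped prism: outer 23.4 × 13.2 mm, arm thicknesses ≈ 5.84 mm (horizontal) and 7.76 mm (vertical), extruded 18.2 mm in z. Slicing at Δz = 3.63 mm — 5 equal slices spanning the solid's height, so layer i sits at z = i·h/5 — gives 5 non-empty perimeters. Each is a 6-segment closed polygon; G0 lifts to the layer z and rapids to the start vertex, then G1 traces the edges.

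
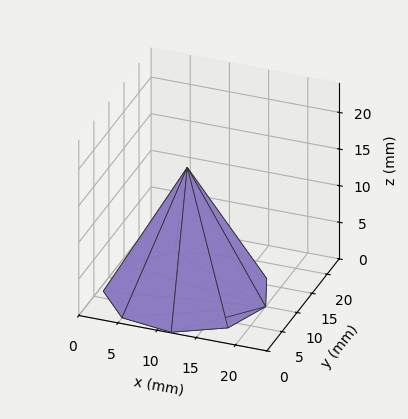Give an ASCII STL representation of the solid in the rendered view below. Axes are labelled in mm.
Reading the render: the shape is a regular 9-sided pyramid, base circumscribed radius ≈ 10 mm, apex at z ≈ 17 mm (dimensions read to the nearest mm from the axis ticks). For the STL, each face is triangulated and given an outward normal.

solid part
  facet normal 0.0000 0.0000 -1.0000
    outer loop
      vertex 11.74 19.85 0.00
      vertex 17.66 16.43 0.00
      vertex 20.00 10.00 0.00
    endloop
  endfacet
  facet normal 0.0000 0.0000 -1.0000
    outer loop
      vertex 5.00 18.66 0.00
      vertex 11.74 19.85 0.00
      vertex 20.00 10.00 0.00
    endloop
  endfacet
  facet normal 0.0000 0.0000 -1.0000
    outer loop
      vertex 0.60 13.42 0.00
      vertex 5.00 18.66 0.00
      vertex 20.00 10.00 0.00
    endloop
  endfacet
  facet normal 0.0000 0.0000 -1.0000
    outer loop
      vertex 0.60 6.58 0.00
      vertex 0.60 13.42 0.00
      vertex 20.00 10.00 0.00
    endloop
  endfacet
  facet normal 0.0000 0.0000 -1.0000
    outer loop
      vertex 5.00 1.34 0.00
      vertex 0.60 6.58 0.00
      vertex 20.00 10.00 0.00
    endloop
  endfacet
  facet normal 0.0000 0.0000 -1.0000
    outer loop
      vertex 11.74 0.15 0.00
      vertex 5.00 1.34 0.00
      vertex 20.00 10.00 0.00
    endloop
  endfacet
  facet normal 0.0000 0.0000 -1.0000
    outer loop
      vertex 17.66 3.57 0.00
      vertex 11.74 0.15 0.00
      vertex 20.00 10.00 0.00
    endloop
  endfacet
  facet normal 0.8224 0.2993 0.4838
    outer loop
      vertex 20.00 10.00 0.00
      vertex 17.66 16.43 0.00
      vertex 10.00 10.00 17.00
    endloop
  endfacet
  facet normal 0.4378 0.7578 0.4839
    outer loop
      vertex 17.66 16.43 0.00
      vertex 11.74 19.85 0.00
      vertex 10.00 10.00 17.00
    endloop
  endfacet
  facet normal -0.1522 0.8619 0.4838
    outer loop
      vertex 11.74 19.85 0.00
      vertex 5.00 18.66 0.00
      vertex 10.00 10.00 17.00
    endloop
  endfacet
  facet normal -0.6702 0.5628 0.4838
    outer loop
      vertex 5.00 18.66 0.00
      vertex 0.60 13.42 0.00
      vertex 10.00 10.00 17.00
    endloop
  endfacet
  facet normal -0.8751 0.0000 0.4839
    outer loop
      vertex 0.60 13.42 0.00
      vertex 0.60 6.58 0.00
      vertex 10.00 10.00 17.00
    endloop
  endfacet
  facet normal -0.6702 -0.5628 0.4838
    outer loop
      vertex 0.60 6.58 0.00
      vertex 5.00 1.34 0.00
      vertex 10.00 10.00 17.00
    endloop
  endfacet
  facet normal -0.1522 -0.8619 0.4838
    outer loop
      vertex 5.00 1.34 0.00
      vertex 11.74 0.15 0.00
      vertex 10.00 10.00 17.00
    endloop
  endfacet
  facet normal 0.4378 -0.7578 0.4839
    outer loop
      vertex 11.74 0.15 0.00
      vertex 17.66 3.57 0.00
      vertex 10.00 10.00 17.00
    endloop
  endfacet
  facet normal 0.8224 -0.2993 0.4838
    outer loop
      vertex 17.66 3.57 0.00
      vertex 20.00 10.00 0.00
      vertex 10.00 10.00 17.00
    endloop
  endfacet
endsolid part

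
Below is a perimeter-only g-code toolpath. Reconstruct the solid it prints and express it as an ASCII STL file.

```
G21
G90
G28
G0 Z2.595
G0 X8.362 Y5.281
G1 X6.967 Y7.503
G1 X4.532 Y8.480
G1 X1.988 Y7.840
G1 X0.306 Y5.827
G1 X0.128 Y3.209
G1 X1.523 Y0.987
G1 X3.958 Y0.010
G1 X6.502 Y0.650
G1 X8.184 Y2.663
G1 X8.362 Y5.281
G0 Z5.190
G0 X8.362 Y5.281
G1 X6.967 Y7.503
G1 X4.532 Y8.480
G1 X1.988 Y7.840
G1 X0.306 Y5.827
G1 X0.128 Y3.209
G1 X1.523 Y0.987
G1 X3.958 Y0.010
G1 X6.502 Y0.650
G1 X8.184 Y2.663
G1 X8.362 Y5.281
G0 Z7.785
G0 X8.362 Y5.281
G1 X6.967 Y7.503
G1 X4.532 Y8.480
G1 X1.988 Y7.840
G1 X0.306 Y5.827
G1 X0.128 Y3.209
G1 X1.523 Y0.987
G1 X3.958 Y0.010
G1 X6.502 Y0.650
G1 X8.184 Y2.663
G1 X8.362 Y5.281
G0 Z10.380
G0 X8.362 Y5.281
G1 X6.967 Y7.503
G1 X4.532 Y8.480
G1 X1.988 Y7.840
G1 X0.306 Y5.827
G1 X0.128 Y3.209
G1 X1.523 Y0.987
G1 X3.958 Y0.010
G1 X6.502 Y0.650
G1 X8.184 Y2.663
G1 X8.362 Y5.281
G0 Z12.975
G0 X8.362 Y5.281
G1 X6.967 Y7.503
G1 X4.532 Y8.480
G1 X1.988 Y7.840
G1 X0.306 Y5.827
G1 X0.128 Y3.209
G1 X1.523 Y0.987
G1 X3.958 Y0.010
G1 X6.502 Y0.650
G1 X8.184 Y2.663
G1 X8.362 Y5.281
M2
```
solid part
  facet normal 0.0000 0.0000 -1.0000
    outer loop
      vertex 4.532 8.480 0.000
      vertex 6.967 7.503 0.000
      vertex 8.362 5.281 0.000
    endloop
  endfacet
  facet normal 0.0000 0.0000 -1.0000
    outer loop
      vertex 1.988 7.840 0.000
      vertex 4.532 8.480 0.000
      vertex 8.362 5.281 0.000
    endloop
  endfacet
  facet normal 0.0000 0.0000 -1.0000
    outer loop
      vertex 0.306 5.827 0.000
      vertex 1.988 7.840 0.000
      vertex 8.362 5.281 0.000
    endloop
  endfacet
  facet normal 0.0000 0.0000 -1.0000
    outer loop
      vertex 0.128 3.209 0.000
      vertex 0.306 5.827 0.000
      vertex 8.362 5.281 0.000
    endloop
  endfacet
  facet normal 0.0000 0.0000 -1.0000
    outer loop
      vertex 1.523 0.987 0.000
      vertex 0.128 3.209 0.000
      vertex 8.362 5.281 0.000
    endloop
  endfacet
  facet normal 0.0000 0.0000 -1.0000
    outer loop
      vertex 3.958 0.010 0.000
      vertex 1.523 0.987 0.000
      vertex 8.362 5.281 0.000
    endloop
  endfacet
  facet normal 0.0000 0.0000 -1.0000
    outer loop
      vertex 6.502 0.650 0.000
      vertex 3.958 0.010 0.000
      vertex 8.362 5.281 0.000
    endloop
  endfacet
  facet normal 0.0000 0.0000 -1.0000
    outer loop
      vertex 8.184 2.663 0.000
      vertex 6.502 0.650 0.000
      vertex 8.362 5.281 0.000
    endloop
  endfacet
  facet normal 0.0000 0.0000 1.0000
    outer loop
      vertex 8.362 5.281 12.975
      vertex 6.967 7.503 12.975
      vertex 4.532 8.480 12.975
    endloop
  endfacet
  facet normal 0.0000 0.0000 1.0000
    outer loop
      vertex 8.362 5.281 12.975
      vertex 4.532 8.480 12.975
      vertex 1.988 7.840 12.975
    endloop
  endfacet
  facet normal 0.0000 0.0000 1.0000
    outer loop
      vertex 8.362 5.281 12.975
      vertex 1.988 7.840 12.975
      vertex 0.306 5.827 12.975
    endloop
  endfacet
  facet normal 0.0000 0.0000 1.0000
    outer loop
      vertex 8.362 5.281 12.975
      vertex 0.306 5.827 12.975
      vertex 0.128 3.209 12.975
    endloop
  endfacet
  facet normal 0.0000 0.0000 1.0000
    outer loop
      vertex 8.362 5.281 12.975
      vertex 0.128 3.209 12.975
      vertex 1.523 0.987 12.975
    endloop
  endfacet
  facet normal 0.0000 0.0000 1.0000
    outer loop
      vertex 8.362 5.281 12.975
      vertex 1.523 0.987 12.975
      vertex 3.958 0.010 12.975
    endloop
  endfacet
  facet normal 0.0000 0.0000 1.0000
    outer loop
      vertex 8.362 5.281 12.975
      vertex 3.958 0.010 12.975
      vertex 6.502 0.650 12.975
    endloop
  endfacet
  facet normal 0.0000 0.0000 1.0000
    outer loop
      vertex 8.362 5.281 12.975
      vertex 6.502 0.650 12.975
      vertex 8.184 2.663 12.975
    endloop
  endfacet
  facet normal 0.8469 0.5317 0.0000
    outer loop
      vertex 8.362 5.281 0.000
      vertex 6.967 7.503 0.000
      vertex 6.967 7.503 12.975
    endloop
  endfacet
  facet normal 0.8469 0.5317 0.0000
    outer loop
      vertex 8.362 5.281 0.000
      vertex 6.967 7.503 12.975
      vertex 8.362 5.281 12.975
    endloop
  endfacet
  facet normal 0.3724 0.9281 0.0000
    outer loop
      vertex 6.967 7.503 0.000
      vertex 4.532 8.480 0.000
      vertex 4.532 8.480 12.975
    endloop
  endfacet
  facet normal 0.3724 0.9281 0.0000
    outer loop
      vertex 6.967 7.503 0.000
      vertex 4.532 8.480 12.975
      vertex 6.967 7.503 12.975
    endloop
  endfacet
  facet normal -0.2440 0.9698 0.0000
    outer loop
      vertex 4.532 8.480 0.000
      vertex 1.988 7.840 0.000
      vertex 1.988 7.840 12.975
    endloop
  endfacet
  facet normal -0.2440 0.9698 0.0000
    outer loop
      vertex 4.532 8.480 0.000
      vertex 1.988 7.840 12.975
      vertex 4.532 8.480 12.975
    endloop
  endfacet
  facet normal -0.7674 0.6412 0.0000
    outer loop
      vertex 1.988 7.840 0.000
      vertex 0.306 5.827 0.000
      vertex 0.306 5.827 12.975
    endloop
  endfacet
  facet normal -0.7674 0.6412 0.0000
    outer loop
      vertex 1.988 7.840 0.000
      vertex 0.306 5.827 12.975
      vertex 1.988 7.840 12.975
    endloop
  endfacet
  facet normal -0.9977 0.0678 0.0000
    outer loop
      vertex 0.306 5.827 0.000
      vertex 0.128 3.209 0.000
      vertex 0.128 3.209 12.975
    endloop
  endfacet
  facet normal -0.9977 0.0678 0.0000
    outer loop
      vertex 0.306 5.827 0.000
      vertex 0.128 3.209 12.975
      vertex 0.306 5.827 12.975
    endloop
  endfacet
  facet normal -0.8469 -0.5317 0.0000
    outer loop
      vertex 0.128 3.209 0.000
      vertex 1.523 0.987 0.000
      vertex 1.523 0.987 12.975
    endloop
  endfacet
  facet normal -0.8469 -0.5317 0.0000
    outer loop
      vertex 0.128 3.209 0.000
      vertex 1.523 0.987 12.975
      vertex 0.128 3.209 12.975
    endloop
  endfacet
  facet normal -0.3724 -0.9281 0.0000
    outer loop
      vertex 1.523 0.987 0.000
      vertex 3.958 0.010 0.000
      vertex 3.958 0.010 12.975
    endloop
  endfacet
  facet normal -0.3724 -0.9281 0.0000
    outer loop
      vertex 1.523 0.987 0.000
      vertex 3.958 0.010 12.975
      vertex 1.523 0.987 12.975
    endloop
  endfacet
  facet normal 0.2440 -0.9698 0.0000
    outer loop
      vertex 3.958 0.010 0.000
      vertex 6.502 0.650 0.000
      vertex 6.502 0.650 12.975
    endloop
  endfacet
  facet normal 0.2440 -0.9698 0.0000
    outer loop
      vertex 3.958 0.010 0.000
      vertex 6.502 0.650 12.975
      vertex 3.958 0.010 12.975
    endloop
  endfacet
  facet normal 0.7674 -0.6412 0.0000
    outer loop
      vertex 6.502 0.650 0.000
      vertex 8.184 2.663 0.000
      vertex 8.184 2.663 12.975
    endloop
  endfacet
  facet normal 0.7674 -0.6412 0.0000
    outer loop
      vertex 6.502 0.650 0.000
      vertex 8.184 2.663 12.975
      vertex 6.502 0.650 12.975
    endloop
  endfacet
  facet normal 0.9977 -0.0678 0.0000
    outer loop
      vertex 8.184 2.663 0.000
      vertex 8.362 5.281 0.000
      vertex 8.362 5.281 12.975
    endloop
  endfacet
  facet normal 0.9977 -0.0678 0.0000
    outer loop
      vertex 8.184 2.663 0.000
      vertex 8.362 5.281 12.975
      vertex 8.184 2.663 12.975
    endloop
  endfacet
endsolid part

The G0 Z moves step by Δz≈2.595 mm. Every layer's G1 loop is the same polygon, so the solid is a straight extrusion of it from z=0 to z≈13. Closing with flat bottom and top caps and triangulating gives 36 facets — a regular 10-sided prism (a cylinder approximated with 10 flat sides), circumscribed radius ≈ 4.25 mm, height ≈ 13 mm.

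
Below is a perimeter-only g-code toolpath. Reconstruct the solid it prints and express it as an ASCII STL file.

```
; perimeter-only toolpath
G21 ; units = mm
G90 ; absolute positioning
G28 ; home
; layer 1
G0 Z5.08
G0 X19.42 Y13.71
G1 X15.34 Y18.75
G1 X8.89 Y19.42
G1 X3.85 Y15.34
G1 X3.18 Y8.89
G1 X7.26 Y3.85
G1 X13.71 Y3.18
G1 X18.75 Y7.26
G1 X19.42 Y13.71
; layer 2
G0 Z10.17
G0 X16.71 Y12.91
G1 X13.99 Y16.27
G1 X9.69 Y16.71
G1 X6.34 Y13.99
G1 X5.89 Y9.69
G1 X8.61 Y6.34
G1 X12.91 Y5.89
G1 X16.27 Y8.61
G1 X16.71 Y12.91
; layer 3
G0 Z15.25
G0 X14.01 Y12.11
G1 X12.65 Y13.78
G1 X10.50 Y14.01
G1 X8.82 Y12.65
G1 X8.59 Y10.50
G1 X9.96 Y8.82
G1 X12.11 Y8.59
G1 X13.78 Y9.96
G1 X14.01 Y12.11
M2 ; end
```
solid part
  facet normal 0.0000 0.0000 -1.0000
    outer loop
      vertex 8.08 22.13 0.00
      vertex 16.68 21.23 0.00
      vertex 22.13 14.52 0.00
    endloop
  endfacet
  facet normal 0.0000 0.0000 -1.0000
    outer loop
      vertex 1.37 16.68 0.00
      vertex 8.08 22.13 0.00
      vertex 22.13 14.52 0.00
    endloop
  endfacet
  facet normal 0.0000 0.0000 -1.0000
    outer loop
      vertex 0.47 8.08 0.00
      vertex 1.37 16.68 0.00
      vertex 22.13 14.52 0.00
    endloop
  endfacet
  facet normal 0.0000 0.0000 -1.0000
    outer loop
      vertex 5.92 1.37 0.00
      vertex 0.47 8.08 0.00
      vertex 22.13 14.52 0.00
    endloop
  endfacet
  facet normal 0.0000 0.0000 -1.0000
    outer loop
      vertex 14.52 0.47 0.00
      vertex 5.92 1.37 0.00
      vertex 22.13 14.52 0.00
    endloop
  endfacet
  facet normal 0.0000 0.0000 -1.0000
    outer loop
      vertex 21.23 5.92 0.00
      vertex 14.52 0.47 0.00
      vertex 22.13 14.52 0.00
    endloop
  endfacet
  facet normal 0.6906 0.5609 0.4565
    outer loop
      vertex 22.13 14.52 0.00
      vertex 16.68 21.23 0.00
      vertex 11.30 11.30 20.34
    endloop
  endfacet
  facet normal 0.0926 0.8849 0.4565
    outer loop
      vertex 16.68 21.23 0.00
      vertex 8.08 22.13 0.00
      vertex 11.30 11.30 20.34
    endloop
  endfacet
  facet normal -0.5609 0.6906 0.4565
    outer loop
      vertex 8.08 22.13 0.00
      vertex 1.37 16.68 0.00
      vertex 11.30 11.30 20.34
    endloop
  endfacet
  facet normal -0.8849 0.0926 0.4565
    outer loop
      vertex 1.37 16.68 0.00
      vertex 0.47 8.08 0.00
      vertex 11.30 11.30 20.34
    endloop
  endfacet
  facet normal -0.6906 -0.5609 0.4565
    outer loop
      vertex 0.47 8.08 0.00
      vertex 5.92 1.37 0.00
      vertex 11.30 11.30 20.34
    endloop
  endfacet
  facet normal -0.0926 -0.8849 0.4565
    outer loop
      vertex 5.92 1.37 0.00
      vertex 14.52 0.47 0.00
      vertex 11.30 11.30 20.34
    endloop
  endfacet
  facet normal 0.5609 -0.6906 0.4565
    outer loop
      vertex 14.52 0.47 0.00
      vertex 21.23 5.92 0.00
      vertex 11.30 11.30 20.34
    endloop
  endfacet
  facet normal 0.8849 -0.0926 0.4565
    outer loop
      vertex 21.23 5.92 0.00
      vertex 22.13 14.52 0.00
      vertex 11.30 11.30 20.34
    endloop
  endfacet
endsolid part

The G0 Z moves step by Δz≈5.08 mm. The G1 loops shrink linearly with z, so the solid tapers from its base footprint up to z≈20.3. Closing with a flat bottom cap and the tapered top and triangulating gives 14 facets — a regular 8-sided pyramid, base circumscribed radius ≈ 11.3 mm, apex at z ≈ 20.3 mm.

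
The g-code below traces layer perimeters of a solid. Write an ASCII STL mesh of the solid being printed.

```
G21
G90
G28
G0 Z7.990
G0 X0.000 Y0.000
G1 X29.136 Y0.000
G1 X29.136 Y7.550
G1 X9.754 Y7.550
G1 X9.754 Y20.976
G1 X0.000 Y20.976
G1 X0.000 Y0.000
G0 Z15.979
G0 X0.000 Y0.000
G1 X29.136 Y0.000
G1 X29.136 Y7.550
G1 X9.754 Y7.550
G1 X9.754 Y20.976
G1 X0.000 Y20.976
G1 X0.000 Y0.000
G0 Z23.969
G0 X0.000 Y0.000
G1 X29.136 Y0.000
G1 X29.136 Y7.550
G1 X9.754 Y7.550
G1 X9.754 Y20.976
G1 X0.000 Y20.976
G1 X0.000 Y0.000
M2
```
solid part
  facet normal 0.0000 0.0000 -1.0000
    outer loop
      vertex 29.136 7.550 0.000
      vertex 29.136 0.000 0.000
      vertex 0.000 0.000 0.000
    endloop
  endfacet
  facet normal 0.0000 0.0000 -1.0000
    outer loop
      vertex 9.754 7.550 0.000
      vertex 29.136 7.550 0.000
      vertex 0.000 0.000 0.000
    endloop
  endfacet
  facet normal 0.0000 0.0000 -1.0000
    outer loop
      vertex 9.754 20.976 0.000
      vertex 9.754 7.550 0.000
      vertex 0.000 0.000 0.000
    endloop
  endfacet
  facet normal 0.0000 0.0000 -1.0000
    outer loop
      vertex 0.000 20.976 0.000
      vertex 9.754 20.976 0.000
      vertex 0.000 0.000 0.000
    endloop
  endfacet
  facet normal 0.0000 0.0000 1.0000
    outer loop
      vertex 0.000 0.000 23.969
      vertex 29.136 0.000 23.969
      vertex 29.136 7.550 23.969
    endloop
  endfacet
  facet normal 0.0000 0.0000 1.0000
    outer loop
      vertex 0.000 0.000 23.969
      vertex 29.136 7.550 23.969
      vertex 9.754 7.550 23.969
    endloop
  endfacet
  facet normal 0.0000 0.0000 1.0000
    outer loop
      vertex 0.000 0.000 23.969
      vertex 9.754 7.550 23.969
      vertex 9.754 20.976 23.969
    endloop
  endfacet
  facet normal 0.0000 0.0000 1.0000
    outer loop
      vertex 0.000 0.000 23.969
      vertex 9.754 20.976 23.969
      vertex 0.000 20.976 23.969
    endloop
  endfacet
  facet normal 0.0000 -1.0000 0.0000
    outer loop
      vertex 0.000 0.000 0.000
      vertex 29.136 0.000 0.000
      vertex 29.136 0.000 23.969
    endloop
  endfacet
  facet normal 0.0000 -1.0000 0.0000
    outer loop
      vertex 0.000 0.000 0.000
      vertex 29.136 0.000 23.969
      vertex 0.000 0.000 23.969
    endloop
  endfacet
  facet normal 1.0000 0.0000 0.0000
    outer loop
      vertex 29.136 0.000 0.000
      vertex 29.136 7.550 0.000
      vertex 29.136 7.550 23.969
    endloop
  endfacet
  facet normal 1.0000 0.0000 0.0000
    outer loop
      vertex 29.136 0.000 0.000
      vertex 29.136 7.550 23.969
      vertex 29.136 0.000 23.969
    endloop
  endfacet
  facet normal 0.0000 1.0000 0.0000
    outer loop
      vertex 29.136 7.550 0.000
      vertex 9.754 7.550 0.000
      vertex 9.754 7.550 23.969
    endloop
  endfacet
  facet normal 0.0000 1.0000 0.0000
    outer loop
      vertex 29.136 7.550 0.000
      vertex 9.754 7.550 23.969
      vertex 29.136 7.550 23.969
    endloop
  endfacet
  facet normal 1.0000 0.0000 0.0000
    outer loop
      vertex 9.754 7.550 0.000
      vertex 9.754 20.976 0.000
      vertex 9.754 20.976 23.969
    endloop
  endfacet
  facet normal 1.0000 0.0000 0.0000
    outer loop
      vertex 9.754 7.550 0.000
      vertex 9.754 20.976 23.969
      vertex 9.754 7.550 23.969
    endloop
  endfacet
  facet normal 0.0000 1.0000 0.0000
    outer loop
      vertex 9.754 20.976 0.000
      vertex 0.000 20.976 0.000
      vertex 0.000 20.976 23.969
    endloop
  endfacet
  facet normal 0.0000 1.0000 0.0000
    outer loop
      vertex 9.754 20.976 0.000
      vertex 0.000 20.976 23.969
      vertex 9.754 20.976 23.969
    endloop
  endfacet
  facet normal -1.0000 0.0000 0.0000
    outer loop
      vertex 0.000 20.976 0.000
      vertex 0.000 0.000 0.000
      vertex 0.000 0.000 23.969
    endloop
  endfacet
  facet normal -1.0000 0.0000 0.0000
    outer loop
      vertex 0.000 20.976 0.000
      vertex 0.000 0.000 23.969
      vertex 0.000 20.976 23.969
    endloop
  endfacet
endsolid part

The G0 Z moves step by Δz≈7.990 mm. Every layer's G1 loop is the same polygon, so the solid is a straight extrusion of it from z=0 to z≈24. Closing with flat bottom and top caps and triangulating gives 20 facets — an L-shaped prism: outer 29.1 × 21 mm, arm thicknesses ≈ 7.55 mm (horizontal) and 9.75 mm (vertical), extruded 24 mm in z.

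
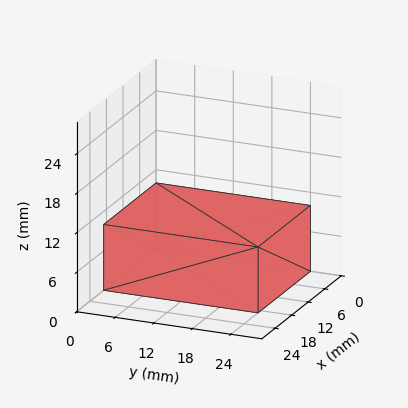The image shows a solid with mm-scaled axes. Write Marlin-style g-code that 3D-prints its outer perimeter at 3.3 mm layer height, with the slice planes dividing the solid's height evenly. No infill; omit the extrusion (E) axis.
Reading the render: the shape is a rectangular box, roughly 19 × 24 mm footprint and 10 mm tall (dimensions read to the nearest mm from the axis ticks). For the g-code, the solid's height is divided into equal slices at the stated Δz and each level perimeter traced with G1 moves after a G0 lift.

; perimeter-only toolpath
G21 ; units = mm
G90 ; absolute positioning
G28 ; home
; layer 1
G0 Z3.3
G0 X0.0 Y0.0
G1 X19.0 Y0.0
G1 X19.0 Y24.0
G1 X0.0 Y24.0
G1 X0.0 Y0.0
; layer 2
G0 Z6.7
G0 X0.0 Y0.0
G1 X19.0 Y0.0
G1 X19.0 Y24.0
G1 X0.0 Y24.0
G1 X0.0 Y0.0
; layer 3
G0 Z10.0
G0 X0.0 Y0.0
G1 X19.0 Y0.0
G1 X19.0 Y24.0
G1 X0.0 Y24.0
G1 X0.0 Y0.0
M2 ; end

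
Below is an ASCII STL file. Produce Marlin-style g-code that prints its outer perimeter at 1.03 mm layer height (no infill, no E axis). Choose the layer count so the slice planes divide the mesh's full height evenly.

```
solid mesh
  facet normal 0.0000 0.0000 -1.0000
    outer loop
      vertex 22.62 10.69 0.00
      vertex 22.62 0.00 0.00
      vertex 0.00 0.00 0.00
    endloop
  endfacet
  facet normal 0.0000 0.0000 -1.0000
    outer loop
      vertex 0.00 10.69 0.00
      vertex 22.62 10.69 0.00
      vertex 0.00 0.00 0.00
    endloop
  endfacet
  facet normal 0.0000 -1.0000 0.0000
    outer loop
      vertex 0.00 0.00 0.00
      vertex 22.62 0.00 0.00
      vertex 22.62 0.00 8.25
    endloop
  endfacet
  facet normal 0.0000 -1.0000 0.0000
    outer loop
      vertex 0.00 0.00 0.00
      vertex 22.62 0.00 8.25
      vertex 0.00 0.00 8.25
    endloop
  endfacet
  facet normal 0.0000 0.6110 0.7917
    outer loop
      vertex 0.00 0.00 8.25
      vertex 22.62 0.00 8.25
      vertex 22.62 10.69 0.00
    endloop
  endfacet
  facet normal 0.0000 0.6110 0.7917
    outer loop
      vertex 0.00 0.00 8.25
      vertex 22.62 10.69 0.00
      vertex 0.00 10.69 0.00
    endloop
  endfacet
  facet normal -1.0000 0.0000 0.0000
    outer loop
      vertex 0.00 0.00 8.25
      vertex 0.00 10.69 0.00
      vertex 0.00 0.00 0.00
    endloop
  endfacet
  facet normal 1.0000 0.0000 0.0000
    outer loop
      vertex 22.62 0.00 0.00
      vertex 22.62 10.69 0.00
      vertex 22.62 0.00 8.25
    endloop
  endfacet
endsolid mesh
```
; perimeter-only toolpath
G21 ; units = mm
G90 ; absolute positioning
G28 ; home
; layer 1
G0 Z1.03
G0 X0.00 Y0.00
G1 X22.62 Y0.00
G1 X22.62 Y9.35
G1 X0.00 Y9.35
G1 X0.00 Y0.00
; layer 2
G0 Z2.06
G0 X0.00 Y0.00
G1 X22.62 Y0.00
G1 X22.62 Y8.02
G1 X0.00 Y8.02
G1 X0.00 Y0.00
; layer 3
G0 Z3.09
G0 X0.00 Y0.00
G1 X22.62 Y0.00
G1 X22.62 Y6.68
G1 X0.00 Y6.68
G1 X0.00 Y0.00
; layer 4
G0 Z4.12
G0 X0.00 Y0.00
G1 X22.62 Y0.00
G1 X22.62 Y5.34
G1 X0.00 Y5.34
G1 X0.00 Y0.00
; layer 5
G0 Z5.16
G0 X0.00 Y0.00
G1 X22.62 Y0.00
G1 X22.62 Y4.01
G1 X0.00 Y4.01
G1 X0.00 Y0.00
; layer 6
G0 Z6.19
G0 X0.00 Y0.00
G1 X22.62 Y0.00
G1 X22.62 Y2.67
G1 X0.00 Y2.67
G1 X0.00 Y0.00
; layer 7
G0 Z7.22
G0 X0.00 Y0.00
G1 X22.62 Y0.00
G1 X22.62 Y1.34
G1 X0.00 Y1.34
G1 X0.00 Y0.00
M2 ; end

The solid is a wedge (ramp): 22.6 × 10.7 mm base, rising to 8.25 mm along the y=0 edge and sloping linearly to z=0 at y=10.7. Slicing at Δz = 1.03 mm — 8 equal slices spanning the solid's height, so layer i sits at z = i·h/8 — gives 7 non-empty perimeters. Each is a 4-segment closed polygon; G0 lifts to the layer z and rapids to the start vertex, then G1 traces the edges. The cross-section shrinks linearly with z (the slice at the apex is degenerate and omitted).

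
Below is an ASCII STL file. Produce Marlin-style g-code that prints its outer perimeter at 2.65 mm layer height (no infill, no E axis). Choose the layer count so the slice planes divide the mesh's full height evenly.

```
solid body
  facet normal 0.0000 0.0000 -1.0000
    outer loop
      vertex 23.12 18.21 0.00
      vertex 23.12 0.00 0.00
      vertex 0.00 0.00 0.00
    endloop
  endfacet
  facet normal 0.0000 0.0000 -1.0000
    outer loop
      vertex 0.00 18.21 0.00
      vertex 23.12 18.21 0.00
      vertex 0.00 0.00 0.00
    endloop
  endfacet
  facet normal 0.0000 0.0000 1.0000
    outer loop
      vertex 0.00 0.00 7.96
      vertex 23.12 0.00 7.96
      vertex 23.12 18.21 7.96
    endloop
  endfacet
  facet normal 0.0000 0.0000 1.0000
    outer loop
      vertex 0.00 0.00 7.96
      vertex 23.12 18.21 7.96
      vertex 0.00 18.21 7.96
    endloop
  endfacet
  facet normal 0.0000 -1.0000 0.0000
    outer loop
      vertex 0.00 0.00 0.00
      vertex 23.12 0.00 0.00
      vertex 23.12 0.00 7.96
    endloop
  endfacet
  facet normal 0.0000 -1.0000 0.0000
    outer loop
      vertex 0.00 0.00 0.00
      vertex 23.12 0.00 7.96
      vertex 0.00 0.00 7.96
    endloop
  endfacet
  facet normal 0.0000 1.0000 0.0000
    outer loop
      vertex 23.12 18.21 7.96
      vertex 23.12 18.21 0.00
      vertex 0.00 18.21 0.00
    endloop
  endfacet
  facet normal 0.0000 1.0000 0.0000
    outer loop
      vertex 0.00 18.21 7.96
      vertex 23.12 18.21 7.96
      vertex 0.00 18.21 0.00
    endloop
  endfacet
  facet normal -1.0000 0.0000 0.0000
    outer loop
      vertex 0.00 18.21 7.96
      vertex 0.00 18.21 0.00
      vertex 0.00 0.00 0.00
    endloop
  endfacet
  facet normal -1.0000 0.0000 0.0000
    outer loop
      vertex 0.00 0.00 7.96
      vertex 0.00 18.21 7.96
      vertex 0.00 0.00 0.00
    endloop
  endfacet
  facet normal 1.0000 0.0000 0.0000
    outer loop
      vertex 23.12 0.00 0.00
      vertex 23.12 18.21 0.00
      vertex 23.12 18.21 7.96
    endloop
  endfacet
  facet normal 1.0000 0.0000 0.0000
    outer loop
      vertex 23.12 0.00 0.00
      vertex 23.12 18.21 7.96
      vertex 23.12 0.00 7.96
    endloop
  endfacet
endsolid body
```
; perimeter-only toolpath
G21 ; units = mm
G90 ; absolute positioning
G28 ; home
; layer 1
G0 Z2.65
G0 X0.00 Y0.00
G1 X23.12 Y0.00
G1 X23.12 Y18.21
G1 X0.00 Y18.21
G1 X0.00 Y0.00
; layer 2
G0 Z5.31
G0 X0.00 Y0.00
G1 X23.12 Y0.00
G1 X23.12 Y18.21
G1 X0.00 Y18.21
G1 X0.00 Y0.00
; layer 3
G0 Z7.96
G0 X0.00 Y0.00
G1 X23.12 Y0.00
G1 X23.12 Y18.21
G1 X0.00 Y18.21
G1 X0.00 Y0.00
M2 ; end

The solid is a rectangular box, roughly 23.1 × 18.2 mm footprint and 7.96 mm tall. Slicing at Δz = 2.65 mm — 3 equal slices spanning the solid's height, so layer i sits at z = i·h/3 — gives 3 non-empty perimeters. Each is a 4-segment closed polygon; G0 lifts to the layer z and rapids to the start vertex, then G1 traces the edges.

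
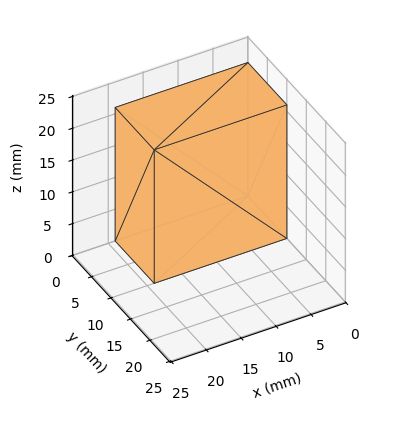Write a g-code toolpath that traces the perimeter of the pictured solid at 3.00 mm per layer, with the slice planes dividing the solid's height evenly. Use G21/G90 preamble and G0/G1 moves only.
Reading the render: the shape is a rectangular box, roughly 19 × 10 mm footprint and 21 mm tall (dimensions read to the nearest mm from the axis ticks). For the g-code, the solid's height is divided into equal slices at the stated Δz and each level perimeter traced with G1 moves after a G0 lift.

; perimeter-only toolpath
G21 ; units = mm
G90 ; absolute positioning
G28 ; home
; layer 1
G0 Z3.00
G0 X0.00 Y0.00
G1 X19.00 Y0.00
G1 X19.00 Y10.00
G1 X0.00 Y10.00
G1 X0.00 Y0.00
; layer 2
G0 Z6.00
G0 X0.00 Y0.00
G1 X19.00 Y0.00
G1 X19.00 Y10.00
G1 X0.00 Y10.00
G1 X0.00 Y0.00
; layer 3
G0 Z9.00
G0 X0.00 Y0.00
G1 X19.00 Y0.00
G1 X19.00 Y10.00
G1 X0.00 Y10.00
G1 X0.00 Y0.00
; layer 4
G0 Z12.00
G0 X0.00 Y0.00
G1 X19.00 Y0.00
G1 X19.00 Y10.00
G1 X0.00 Y10.00
G1 X0.00 Y0.00
; layer 5
G0 Z15.00
G0 X0.00 Y0.00
G1 X19.00 Y0.00
G1 X19.00 Y10.00
G1 X0.00 Y10.00
G1 X0.00 Y0.00
; layer 6
G0 Z18.00
G0 X0.00 Y0.00
G1 X19.00 Y0.00
G1 X19.00 Y10.00
G1 X0.00 Y10.00
G1 X0.00 Y0.00
; layer 7
G0 Z21.00
G0 X0.00 Y0.00
G1 X19.00 Y0.00
G1 X19.00 Y10.00
G1 X0.00 Y10.00
G1 X0.00 Y0.00
M2 ; end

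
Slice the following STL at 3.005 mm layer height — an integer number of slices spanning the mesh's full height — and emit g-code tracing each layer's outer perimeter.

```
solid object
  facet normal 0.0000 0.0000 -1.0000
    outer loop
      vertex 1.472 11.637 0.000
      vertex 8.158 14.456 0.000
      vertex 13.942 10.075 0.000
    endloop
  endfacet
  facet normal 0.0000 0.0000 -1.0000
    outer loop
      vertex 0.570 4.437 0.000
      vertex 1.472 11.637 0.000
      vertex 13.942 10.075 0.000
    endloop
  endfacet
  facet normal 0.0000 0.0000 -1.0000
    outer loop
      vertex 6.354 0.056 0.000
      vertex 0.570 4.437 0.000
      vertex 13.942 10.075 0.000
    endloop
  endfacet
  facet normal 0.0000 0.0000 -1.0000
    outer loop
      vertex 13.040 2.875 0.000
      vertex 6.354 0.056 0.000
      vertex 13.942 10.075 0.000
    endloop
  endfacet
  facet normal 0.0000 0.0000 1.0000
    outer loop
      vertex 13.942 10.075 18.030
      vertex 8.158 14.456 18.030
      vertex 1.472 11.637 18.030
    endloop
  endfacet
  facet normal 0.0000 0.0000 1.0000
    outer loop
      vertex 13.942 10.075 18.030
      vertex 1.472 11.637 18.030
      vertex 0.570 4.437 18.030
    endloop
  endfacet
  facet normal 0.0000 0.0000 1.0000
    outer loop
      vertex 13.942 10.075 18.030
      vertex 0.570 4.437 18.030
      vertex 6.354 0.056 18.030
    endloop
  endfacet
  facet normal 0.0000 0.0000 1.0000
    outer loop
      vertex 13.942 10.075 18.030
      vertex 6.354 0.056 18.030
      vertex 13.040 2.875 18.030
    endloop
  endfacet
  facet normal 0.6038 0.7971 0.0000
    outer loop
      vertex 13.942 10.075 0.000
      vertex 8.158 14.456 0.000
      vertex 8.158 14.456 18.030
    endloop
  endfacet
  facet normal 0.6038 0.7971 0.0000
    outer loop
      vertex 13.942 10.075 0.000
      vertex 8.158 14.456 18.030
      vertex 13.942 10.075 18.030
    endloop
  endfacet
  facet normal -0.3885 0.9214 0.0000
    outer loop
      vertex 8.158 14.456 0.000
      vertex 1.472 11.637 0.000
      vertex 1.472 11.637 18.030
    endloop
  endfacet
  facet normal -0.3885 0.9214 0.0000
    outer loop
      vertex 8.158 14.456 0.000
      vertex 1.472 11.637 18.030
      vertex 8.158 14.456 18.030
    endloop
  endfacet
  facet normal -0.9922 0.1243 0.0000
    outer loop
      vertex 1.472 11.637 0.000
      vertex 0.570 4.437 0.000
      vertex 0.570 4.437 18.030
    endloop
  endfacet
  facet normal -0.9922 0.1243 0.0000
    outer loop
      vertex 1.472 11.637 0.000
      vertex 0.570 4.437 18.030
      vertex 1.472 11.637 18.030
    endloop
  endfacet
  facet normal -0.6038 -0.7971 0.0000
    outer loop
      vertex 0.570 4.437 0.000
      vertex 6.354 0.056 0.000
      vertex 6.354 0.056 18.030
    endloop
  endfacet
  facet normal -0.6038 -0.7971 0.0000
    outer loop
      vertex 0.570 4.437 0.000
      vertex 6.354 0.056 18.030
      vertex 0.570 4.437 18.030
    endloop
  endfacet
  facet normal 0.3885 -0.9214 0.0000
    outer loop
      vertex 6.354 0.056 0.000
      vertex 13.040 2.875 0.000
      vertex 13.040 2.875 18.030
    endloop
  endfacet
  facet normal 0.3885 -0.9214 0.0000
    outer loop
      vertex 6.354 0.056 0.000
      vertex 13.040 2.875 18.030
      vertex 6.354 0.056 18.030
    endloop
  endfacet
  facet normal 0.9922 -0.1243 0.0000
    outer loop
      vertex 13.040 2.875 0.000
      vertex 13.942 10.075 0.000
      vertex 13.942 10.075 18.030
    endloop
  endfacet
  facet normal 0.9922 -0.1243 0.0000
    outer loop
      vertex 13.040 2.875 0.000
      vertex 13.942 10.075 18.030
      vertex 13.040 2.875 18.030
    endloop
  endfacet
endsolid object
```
; perimeter-only toolpath
G21 ; units = mm
G90 ; absolute positioning
G28 ; home
; layer 1
G0 Z3.005
G0 X13.942 Y10.075
G1 X8.158 Y14.456
G1 X1.472 Y11.637
G1 X0.570 Y4.437
G1 X6.354 Y0.056
G1 X13.040 Y2.875
G1 X13.942 Y10.075
; layer 2
G0 Z6.010
G0 X13.942 Y10.075
G1 X8.158 Y14.456
G1 X1.472 Y11.637
G1 X0.570 Y4.437
G1 X6.354 Y0.056
G1 X13.040 Y2.875
G1 X13.942 Y10.075
; layer 3
G0 Z9.015
G0 X13.942 Y10.075
G1 X8.158 Y14.456
G1 X1.472 Y11.637
G1 X0.570 Y4.437
G1 X6.354 Y0.056
G1 X13.040 Y2.875
G1 X13.942 Y10.075
; layer 4
G0 Z12.020
G0 X13.942 Y10.075
G1 X8.158 Y14.456
G1 X1.472 Y11.637
G1 X0.570 Y4.437
G1 X6.354 Y0.056
G1 X13.040 Y2.875
G1 X13.942 Y10.075
; layer 5
G0 Z15.025
G0 X13.942 Y10.075
G1 X8.158 Y14.456
G1 X1.472 Y11.637
G1 X0.570 Y4.437
G1 X6.354 Y0.056
G1 X13.040 Y2.875
G1 X13.942 Y10.075
; layer 6
G0 Z18.030
G0 X13.942 Y10.075
G1 X8.158 Y14.456
G1 X1.472 Y11.637
G1 X0.570 Y4.437
G1 X6.354 Y0.056
G1 X13.040 Y2.875
G1 X13.942 Y10.075
M2 ; end

The solid is a regular 6-sided prism (a cylinder approximated with 6 flat sides), circumscribed radius ≈ 7.26 mm, height ≈ 18 mm. Slicing at Δz = 3.005 mm — 6 equal slices spanning the solid's height, so layer i sits at z = i·h/6 — gives 6 non-empty perimeters. Each is a 6-segment closed polygon; G0 lifts to the layer z and rapids to the start vertex, then G1 traces the edges.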